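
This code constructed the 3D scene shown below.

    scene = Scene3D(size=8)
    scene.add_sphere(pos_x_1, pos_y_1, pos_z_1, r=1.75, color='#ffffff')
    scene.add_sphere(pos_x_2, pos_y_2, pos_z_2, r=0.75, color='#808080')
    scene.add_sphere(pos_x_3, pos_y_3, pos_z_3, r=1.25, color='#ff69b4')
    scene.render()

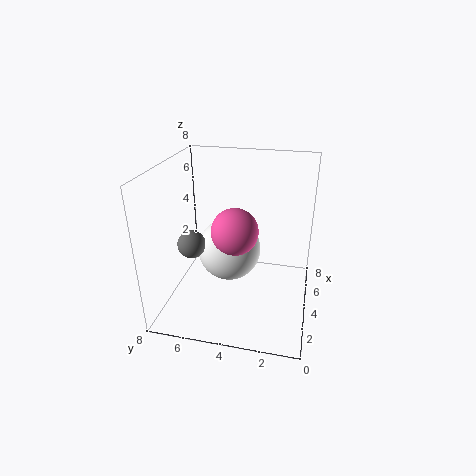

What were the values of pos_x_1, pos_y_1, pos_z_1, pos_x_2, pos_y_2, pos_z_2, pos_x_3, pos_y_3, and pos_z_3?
pos_x_1 = 4
pos_y_1 = 4.5
pos_z_1 = 3.25
pos_x_2 = 2.75
pos_y_2 = 6.25
pos_z_2 = 4
pos_x_3 = 3.25
pos_y_3 = 4
pos_z_3 = 4.75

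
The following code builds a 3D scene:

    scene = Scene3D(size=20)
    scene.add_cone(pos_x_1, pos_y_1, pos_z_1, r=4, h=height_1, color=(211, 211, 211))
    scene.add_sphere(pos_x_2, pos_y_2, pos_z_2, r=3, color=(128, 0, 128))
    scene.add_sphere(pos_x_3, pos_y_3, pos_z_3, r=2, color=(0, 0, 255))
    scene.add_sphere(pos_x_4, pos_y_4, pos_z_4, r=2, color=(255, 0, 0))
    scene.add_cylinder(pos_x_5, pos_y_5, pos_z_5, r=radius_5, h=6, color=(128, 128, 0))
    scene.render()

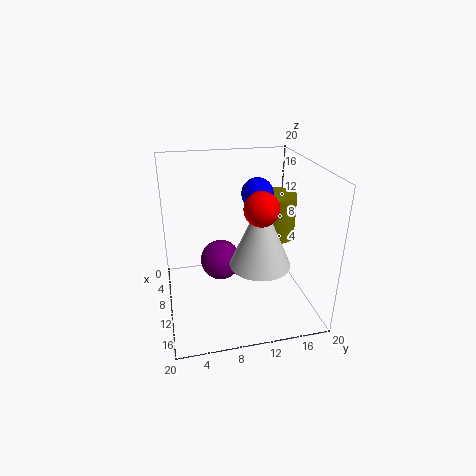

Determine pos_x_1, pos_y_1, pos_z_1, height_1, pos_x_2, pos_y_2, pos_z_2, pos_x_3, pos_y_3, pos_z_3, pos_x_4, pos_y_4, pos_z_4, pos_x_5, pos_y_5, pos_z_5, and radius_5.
pos_x_1 = 14, pos_y_1 = 12, pos_z_1 = 8, height_1 = 9, pos_x_2 = 7, pos_y_2 = 8, pos_z_2 = 5, pos_x_3 = 12, pos_y_3 = 12, pos_z_3 = 17, pos_x_4 = 17, pos_y_4 = 11, pos_z_4 = 17, pos_x_5 = 10, pos_y_5 = 15, pos_z_5 = 10, radius_5 = 3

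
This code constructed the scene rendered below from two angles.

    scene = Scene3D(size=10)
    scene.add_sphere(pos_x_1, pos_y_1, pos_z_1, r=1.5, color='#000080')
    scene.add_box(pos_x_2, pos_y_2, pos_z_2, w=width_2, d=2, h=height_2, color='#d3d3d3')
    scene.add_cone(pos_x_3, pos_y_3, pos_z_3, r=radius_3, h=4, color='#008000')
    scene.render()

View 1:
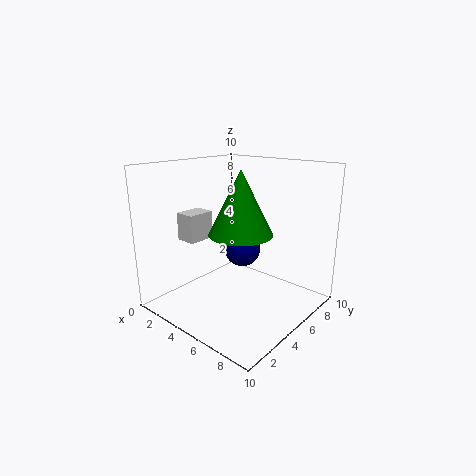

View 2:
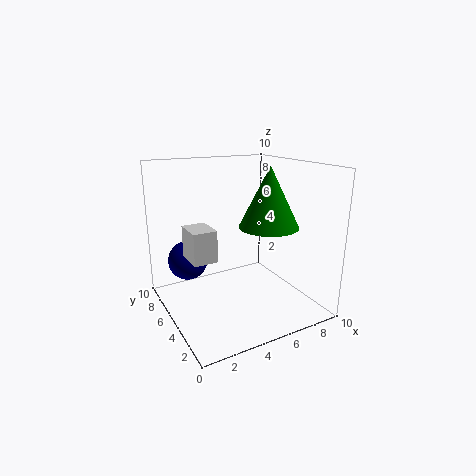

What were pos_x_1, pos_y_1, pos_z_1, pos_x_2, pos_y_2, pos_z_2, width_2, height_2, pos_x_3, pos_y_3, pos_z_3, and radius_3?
pos_x_1 = 2.5; pos_y_1 = 8.5; pos_z_1 = 2.5; pos_x_2 = 1; pos_y_2 = 3; pos_z_2 = 4.5; width_2 = 1.5; height_2 = 2; pos_x_3 = 6.5; pos_y_3 = 3.5; pos_z_3 = 6; radius_3 = 2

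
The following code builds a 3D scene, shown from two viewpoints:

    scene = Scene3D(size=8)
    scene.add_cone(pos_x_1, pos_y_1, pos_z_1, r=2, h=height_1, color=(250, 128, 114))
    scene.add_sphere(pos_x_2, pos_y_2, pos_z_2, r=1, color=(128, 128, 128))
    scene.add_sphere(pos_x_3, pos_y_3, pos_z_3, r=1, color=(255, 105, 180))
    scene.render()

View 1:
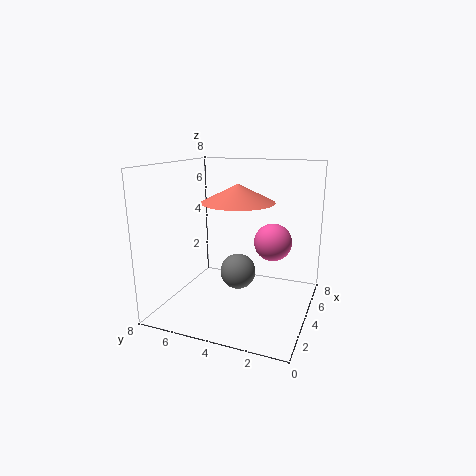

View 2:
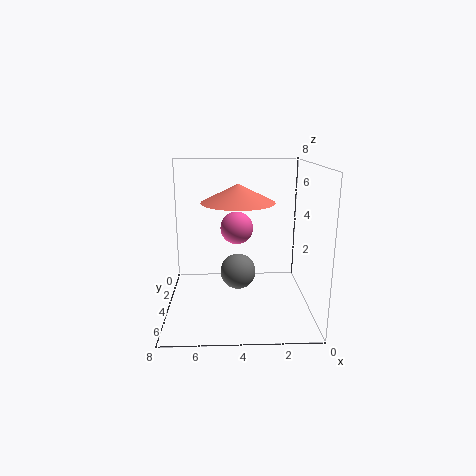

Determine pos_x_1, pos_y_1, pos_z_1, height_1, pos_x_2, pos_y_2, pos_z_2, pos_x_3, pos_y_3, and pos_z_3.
pos_x_1 = 4, pos_y_1 = 4, pos_z_1 = 6, height_1 = 1, pos_x_2 = 4, pos_y_2 = 4, pos_z_2 = 2, pos_x_3 = 4, pos_y_3 = 2, pos_z_3 = 4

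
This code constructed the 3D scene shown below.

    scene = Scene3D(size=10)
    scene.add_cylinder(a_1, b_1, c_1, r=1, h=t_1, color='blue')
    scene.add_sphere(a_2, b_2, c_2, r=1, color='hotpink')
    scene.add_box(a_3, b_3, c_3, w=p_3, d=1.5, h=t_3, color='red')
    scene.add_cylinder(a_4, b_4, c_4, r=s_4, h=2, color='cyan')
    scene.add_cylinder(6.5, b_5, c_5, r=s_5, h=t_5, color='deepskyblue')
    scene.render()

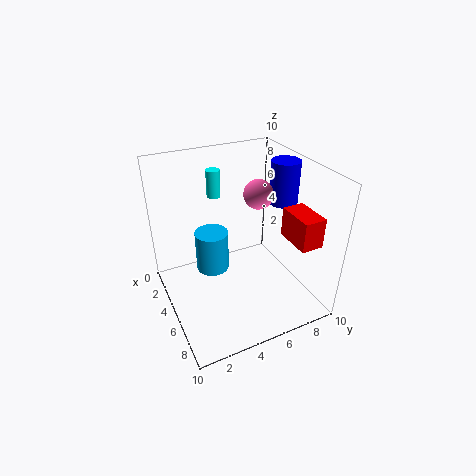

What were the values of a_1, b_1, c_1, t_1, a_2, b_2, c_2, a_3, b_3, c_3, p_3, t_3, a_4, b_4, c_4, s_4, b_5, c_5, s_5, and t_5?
a_1 = 5; b_1 = 8.5; c_1 = 7; t_1 = 3; a_2 = 5; b_2 = 6.5; c_2 = 8; a_3 = 6.5; b_3 = 7.5; c_3 = 5.5; p_3 = 2.5; t_3 = 2; a_4 = 2; b_4 = 4.5; c_4 = 7; s_4 = 0.5; b_5 = 2.5; c_5 = 4.5; s_5 = 1; t_5 = 2.5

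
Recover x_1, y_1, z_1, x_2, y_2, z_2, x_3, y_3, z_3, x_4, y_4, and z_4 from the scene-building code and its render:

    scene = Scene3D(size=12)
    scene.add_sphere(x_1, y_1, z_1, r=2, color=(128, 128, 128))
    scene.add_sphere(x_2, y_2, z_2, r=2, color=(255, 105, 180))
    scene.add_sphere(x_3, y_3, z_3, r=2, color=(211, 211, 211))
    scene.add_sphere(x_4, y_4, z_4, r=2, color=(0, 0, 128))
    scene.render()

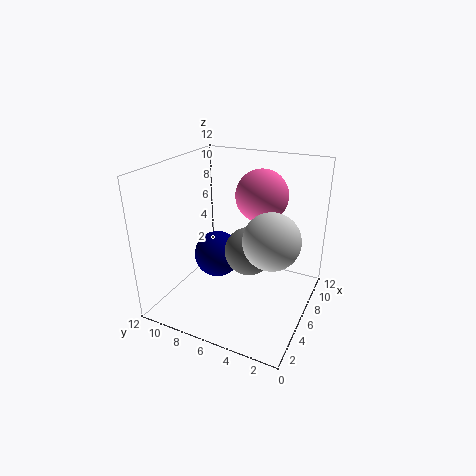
x_1 = 6
y_1 = 5
z_1 = 5
x_2 = 6
y_2 = 4
z_2 = 10
x_3 = 3
y_3 = 2
z_3 = 8
x_4 = 6
y_4 = 8
z_4 = 4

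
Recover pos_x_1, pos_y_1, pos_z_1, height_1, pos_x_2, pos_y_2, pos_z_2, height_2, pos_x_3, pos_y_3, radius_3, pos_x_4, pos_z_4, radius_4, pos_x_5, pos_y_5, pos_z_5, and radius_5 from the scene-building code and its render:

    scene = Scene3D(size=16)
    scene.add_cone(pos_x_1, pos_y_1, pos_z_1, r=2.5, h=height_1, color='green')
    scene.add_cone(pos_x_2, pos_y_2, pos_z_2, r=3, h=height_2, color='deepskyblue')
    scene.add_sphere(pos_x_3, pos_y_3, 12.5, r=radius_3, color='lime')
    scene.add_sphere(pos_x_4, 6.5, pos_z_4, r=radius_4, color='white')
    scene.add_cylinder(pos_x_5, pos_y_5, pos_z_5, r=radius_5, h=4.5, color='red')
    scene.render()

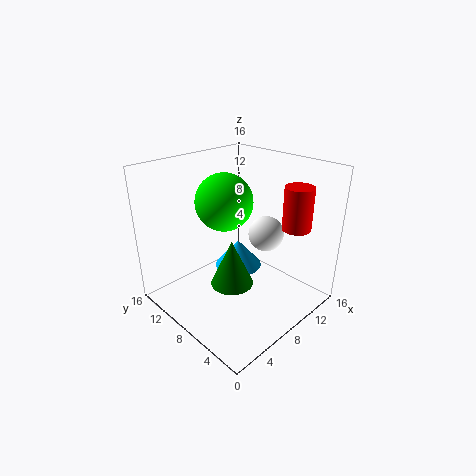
pos_x_1 = 7.5, pos_y_1 = 8.5, pos_z_1 = 2, height_1 = 5.5, pos_x_2 = 11.5, pos_y_2 = 11.5, pos_z_2 = 1.5, height_2 = 3.5, pos_x_3 = 6.5, pos_y_3 = 8.5, radius_3 = 3, pos_x_4 = 11, pos_z_4 = 8, radius_4 = 2, pos_x_5 = 11, pos_y_5 = 2.5, pos_z_5 = 10, radius_5 = 1.5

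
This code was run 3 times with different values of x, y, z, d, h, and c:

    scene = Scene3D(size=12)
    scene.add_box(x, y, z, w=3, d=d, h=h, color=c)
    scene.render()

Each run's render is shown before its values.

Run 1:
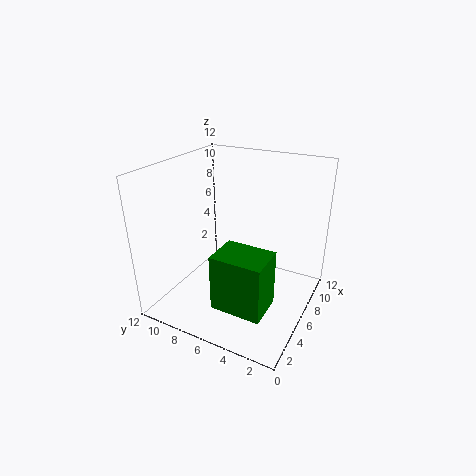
x = 1.5; y = 2; z = 2; d = 4; h = 4.5; c = 'green'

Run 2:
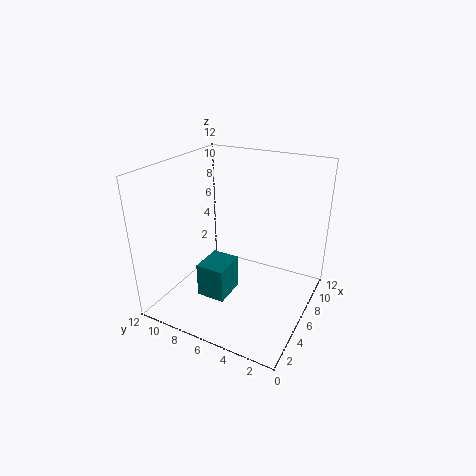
x = 4; y = 6.5; z = 0.5; d = 2.5; h = 3; c = 'teal'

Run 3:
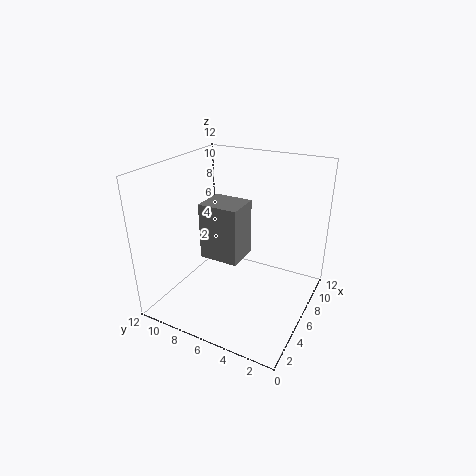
x = 5.5; y = 6; z = 3.5; d = 3.5; h = 5; c = 'gray'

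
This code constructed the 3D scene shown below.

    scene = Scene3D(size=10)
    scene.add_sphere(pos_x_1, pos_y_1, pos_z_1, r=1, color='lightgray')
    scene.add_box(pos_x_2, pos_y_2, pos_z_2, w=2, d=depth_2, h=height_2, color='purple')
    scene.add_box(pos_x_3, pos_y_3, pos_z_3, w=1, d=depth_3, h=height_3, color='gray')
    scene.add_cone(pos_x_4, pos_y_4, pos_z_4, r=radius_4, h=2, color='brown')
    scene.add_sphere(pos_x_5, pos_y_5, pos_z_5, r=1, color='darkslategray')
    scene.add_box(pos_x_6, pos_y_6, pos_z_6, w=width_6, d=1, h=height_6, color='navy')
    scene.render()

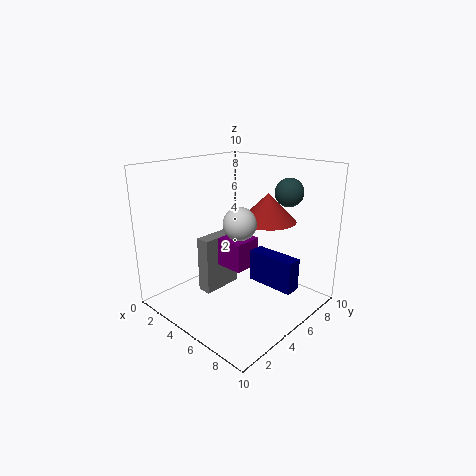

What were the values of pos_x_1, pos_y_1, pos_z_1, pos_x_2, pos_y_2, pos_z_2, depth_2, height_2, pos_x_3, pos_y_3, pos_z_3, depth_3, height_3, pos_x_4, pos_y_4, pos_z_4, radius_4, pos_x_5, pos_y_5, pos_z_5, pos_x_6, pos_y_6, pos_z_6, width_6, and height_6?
pos_x_1 = 7; pos_y_1 = 3; pos_z_1 = 7; pos_x_2 = 4; pos_y_2 = 4; pos_z_2 = 3; depth_2 = 2; height_2 = 2; pos_x_3 = 3; pos_y_3 = 3; pos_z_3 = 1; depth_3 = 3; height_3 = 4; pos_x_4 = 6; pos_y_4 = 7; pos_z_4 = 6; radius_4 = 2; pos_x_5 = 7; pos_y_5 = 8; pos_z_5 = 8; pos_x_6 = 7; pos_y_6 = 4; pos_z_6 = 3; width_6 = 3; height_6 = 2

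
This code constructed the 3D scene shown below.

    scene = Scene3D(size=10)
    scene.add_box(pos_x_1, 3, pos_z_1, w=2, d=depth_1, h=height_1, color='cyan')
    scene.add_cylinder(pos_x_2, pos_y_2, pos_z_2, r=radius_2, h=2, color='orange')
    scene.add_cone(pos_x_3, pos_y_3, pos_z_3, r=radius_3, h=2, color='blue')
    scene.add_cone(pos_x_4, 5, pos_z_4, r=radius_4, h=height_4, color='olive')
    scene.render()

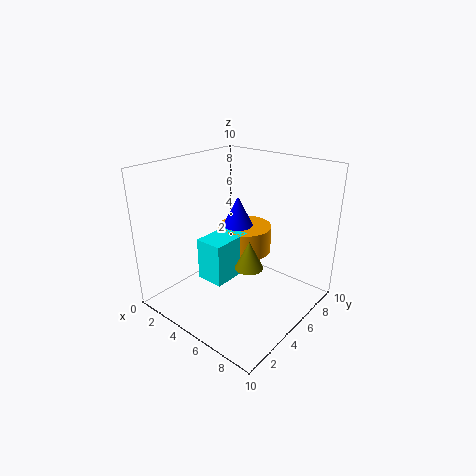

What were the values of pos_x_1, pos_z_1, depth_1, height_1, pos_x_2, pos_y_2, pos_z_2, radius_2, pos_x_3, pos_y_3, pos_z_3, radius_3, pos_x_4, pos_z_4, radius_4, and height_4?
pos_x_1 = 3; pos_z_1 = 2; depth_1 = 3; height_1 = 3; pos_x_2 = 4; pos_y_2 = 7; pos_z_2 = 3; radius_2 = 2; pos_x_3 = 5; pos_y_3 = 5; pos_z_3 = 6; radius_3 = 1; pos_x_4 = 6; pos_z_4 = 3; radius_4 = 1; height_4 = 2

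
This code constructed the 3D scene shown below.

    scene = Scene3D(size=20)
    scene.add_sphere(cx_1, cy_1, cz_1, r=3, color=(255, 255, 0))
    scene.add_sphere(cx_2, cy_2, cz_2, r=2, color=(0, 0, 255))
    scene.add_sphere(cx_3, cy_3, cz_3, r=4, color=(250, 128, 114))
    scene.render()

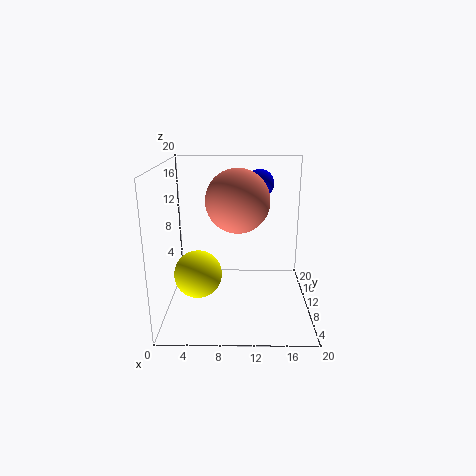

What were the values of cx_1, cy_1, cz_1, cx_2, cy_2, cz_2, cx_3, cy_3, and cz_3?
cx_1 = 5; cy_1 = 5; cz_1 = 7; cx_2 = 13; cy_2 = 13; cz_2 = 17; cx_3 = 10; cy_3 = 7; cz_3 = 16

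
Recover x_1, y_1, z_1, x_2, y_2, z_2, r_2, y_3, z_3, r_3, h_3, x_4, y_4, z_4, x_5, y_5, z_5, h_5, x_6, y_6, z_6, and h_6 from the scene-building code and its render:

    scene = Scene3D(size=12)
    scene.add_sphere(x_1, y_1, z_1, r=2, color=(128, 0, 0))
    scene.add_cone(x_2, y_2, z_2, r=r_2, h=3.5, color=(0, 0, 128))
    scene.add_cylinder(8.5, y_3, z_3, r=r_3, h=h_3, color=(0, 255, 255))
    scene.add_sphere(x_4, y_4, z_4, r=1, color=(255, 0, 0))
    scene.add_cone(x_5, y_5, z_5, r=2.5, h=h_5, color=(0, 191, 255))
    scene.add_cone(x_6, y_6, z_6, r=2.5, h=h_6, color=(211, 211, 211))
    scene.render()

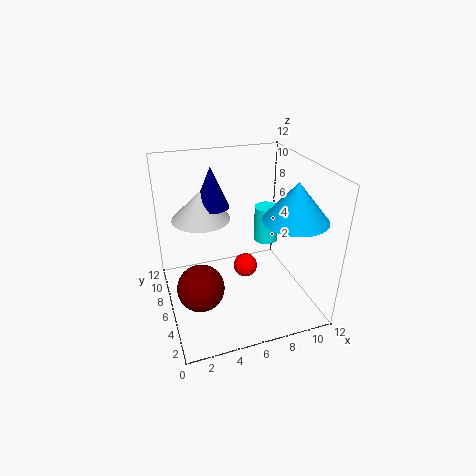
x_1 = 2.5, y_1 = 5.5, z_1 = 2, x_2 = 4.5, y_2 = 8.5, z_2 = 8, r_2 = 1.5, y_3 = 6, z_3 = 5.5, r_3 = 1, h_3 = 3, x_4 = 6.5, y_4 = 5.5, z_4 = 3.5, x_5 = 9.5, y_5 = 3, z_5 = 8.5, h_5 = 3, x_6 = 3.5, y_6 = 8.5, z_6 = 7, h_6 = 2.5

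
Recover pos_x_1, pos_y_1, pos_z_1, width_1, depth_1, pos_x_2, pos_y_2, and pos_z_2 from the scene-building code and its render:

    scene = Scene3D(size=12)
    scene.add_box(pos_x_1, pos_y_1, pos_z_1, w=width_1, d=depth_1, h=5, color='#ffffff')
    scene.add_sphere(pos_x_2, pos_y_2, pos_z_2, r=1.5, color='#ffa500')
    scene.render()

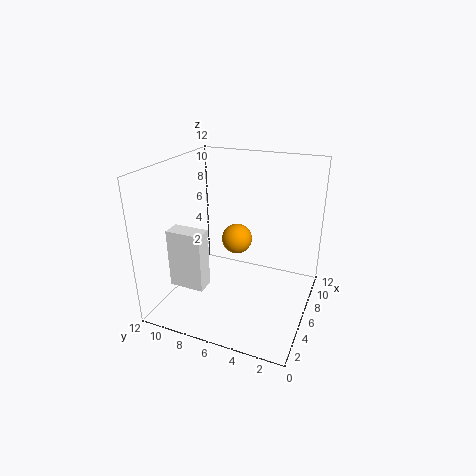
pos_x_1 = 3
pos_y_1 = 8
pos_z_1 = 2
width_1 = 1.5
depth_1 = 3
pos_x_2 = 10.5
pos_y_2 = 8
pos_z_2 = 3.5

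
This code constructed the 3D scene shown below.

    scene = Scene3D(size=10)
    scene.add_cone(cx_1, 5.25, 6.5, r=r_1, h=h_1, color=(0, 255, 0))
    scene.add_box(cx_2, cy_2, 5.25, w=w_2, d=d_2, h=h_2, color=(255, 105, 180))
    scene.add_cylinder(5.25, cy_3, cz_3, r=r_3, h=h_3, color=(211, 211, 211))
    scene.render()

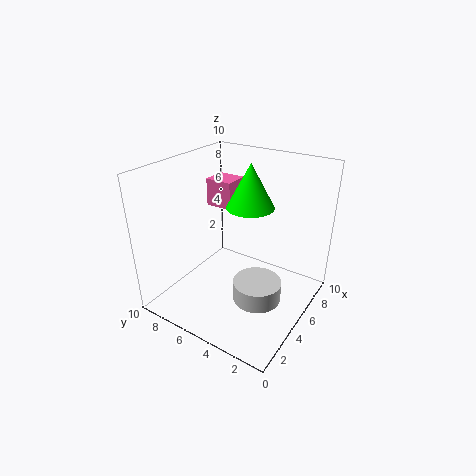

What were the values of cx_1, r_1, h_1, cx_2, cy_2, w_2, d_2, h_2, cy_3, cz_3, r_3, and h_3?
cx_1 = 7, r_1 = 1.75, h_1 = 3.25, cx_2 = 8, cy_2 = 7.75, w_2 = 2, d_2 = 2.25, h_2 = 2.25, cy_3 = 3.5, cz_3 = 0.25, r_3 = 1.75, h_3 = 1.5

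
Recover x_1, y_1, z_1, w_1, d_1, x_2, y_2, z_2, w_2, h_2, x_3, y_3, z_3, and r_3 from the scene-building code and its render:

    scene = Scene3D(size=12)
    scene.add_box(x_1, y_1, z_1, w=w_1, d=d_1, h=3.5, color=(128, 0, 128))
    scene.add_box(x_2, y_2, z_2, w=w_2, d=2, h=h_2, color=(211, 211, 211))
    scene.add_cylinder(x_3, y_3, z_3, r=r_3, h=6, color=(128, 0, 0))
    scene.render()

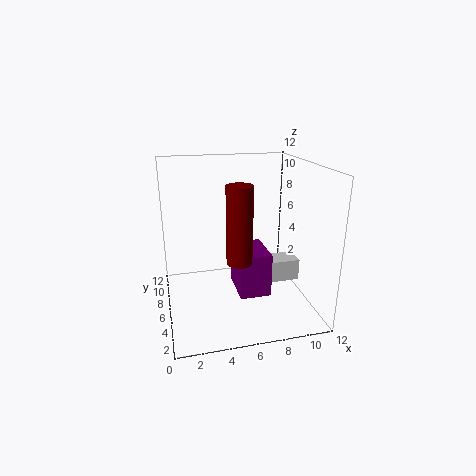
x_1 = 5.5, y_1 = 3, z_1 = 2, w_1 = 2.5, d_1 = 3.5, x_2 = 8, y_2 = 6.5, z_2 = 1, w_2 = 4, h_2 = 2, x_3 = 5.5, y_3 = 3.5, z_3 = 5, r_3 = 1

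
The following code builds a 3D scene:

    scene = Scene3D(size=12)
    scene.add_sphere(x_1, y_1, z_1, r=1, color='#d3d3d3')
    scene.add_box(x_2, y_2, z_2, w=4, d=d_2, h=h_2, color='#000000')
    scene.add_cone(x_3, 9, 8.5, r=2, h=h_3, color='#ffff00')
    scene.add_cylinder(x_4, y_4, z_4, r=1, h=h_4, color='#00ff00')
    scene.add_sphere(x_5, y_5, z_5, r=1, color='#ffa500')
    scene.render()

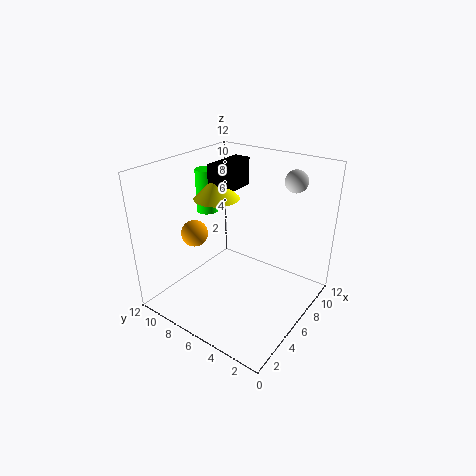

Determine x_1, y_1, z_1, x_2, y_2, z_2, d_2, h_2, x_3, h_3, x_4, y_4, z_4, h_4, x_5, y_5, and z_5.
x_1 = 11
y_1 = 3.5
z_1 = 10
x_2 = 6.5
y_2 = 8
z_2 = 9
d_2 = 1.5
h_2 = 2.5
x_3 = 7
h_3 = 2
x_4 = 8
y_4 = 11
z_4 = 6.5
h_4 = 4
x_5 = 2.5
y_5 = 7.5
z_5 = 7.5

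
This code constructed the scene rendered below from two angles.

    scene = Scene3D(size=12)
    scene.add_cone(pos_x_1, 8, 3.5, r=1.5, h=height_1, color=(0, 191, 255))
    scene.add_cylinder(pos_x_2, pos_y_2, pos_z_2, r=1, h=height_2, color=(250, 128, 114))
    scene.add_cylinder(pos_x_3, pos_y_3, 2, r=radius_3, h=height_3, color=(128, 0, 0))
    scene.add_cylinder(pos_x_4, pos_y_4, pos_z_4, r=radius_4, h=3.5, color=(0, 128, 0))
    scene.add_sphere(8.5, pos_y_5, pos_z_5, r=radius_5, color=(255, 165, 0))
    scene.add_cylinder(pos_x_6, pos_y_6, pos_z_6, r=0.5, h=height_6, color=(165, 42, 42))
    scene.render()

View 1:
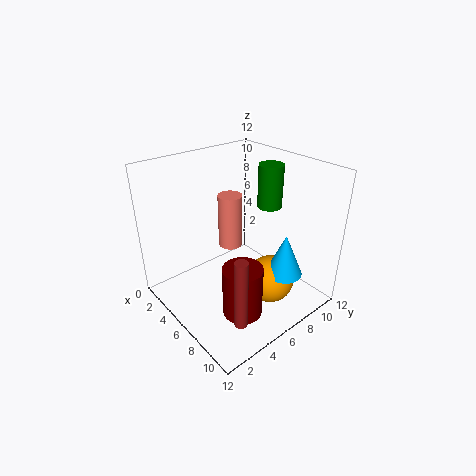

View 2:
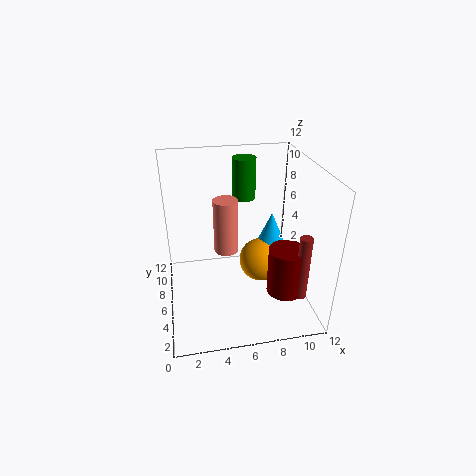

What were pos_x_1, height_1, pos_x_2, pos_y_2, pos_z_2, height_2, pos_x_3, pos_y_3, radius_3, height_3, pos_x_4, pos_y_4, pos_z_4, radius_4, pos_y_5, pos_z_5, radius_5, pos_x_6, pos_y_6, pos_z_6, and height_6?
pos_x_1 = 9.5
height_1 = 3.5
pos_x_2 = 5
pos_y_2 = 6
pos_z_2 = 5
height_2 = 4.5
pos_x_3 = 9.5
pos_y_3 = 3.5
radius_3 = 1.5
height_3 = 4
pos_x_4 = 7
pos_y_4 = 8.5
pos_z_4 = 8.5
radius_4 = 1
pos_y_5 = 7.5
pos_z_5 = 2.5
radius_5 = 2
pos_x_6 = 10.5
pos_y_6 = 2.5
pos_z_6 = 2
height_6 = 5.5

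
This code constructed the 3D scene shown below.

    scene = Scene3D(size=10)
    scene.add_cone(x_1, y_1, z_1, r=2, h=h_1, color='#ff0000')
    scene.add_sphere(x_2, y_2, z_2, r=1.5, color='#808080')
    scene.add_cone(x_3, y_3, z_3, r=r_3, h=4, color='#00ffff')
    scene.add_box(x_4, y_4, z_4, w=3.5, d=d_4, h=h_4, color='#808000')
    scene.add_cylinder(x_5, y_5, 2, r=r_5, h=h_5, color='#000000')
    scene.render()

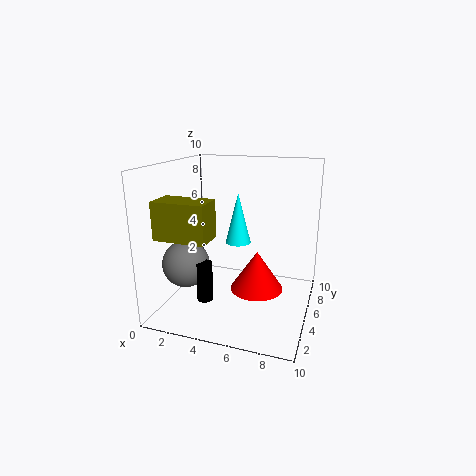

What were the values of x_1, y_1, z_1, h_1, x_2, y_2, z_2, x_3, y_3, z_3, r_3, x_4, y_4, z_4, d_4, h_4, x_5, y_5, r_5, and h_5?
x_1 = 6, y_1 = 6.5, z_1 = 0.5, h_1 = 3, x_2 = 2.5, y_2 = 2, z_2 = 4, x_3 = 4, y_3 = 8, z_3 = 3.5, r_3 = 1, x_4 = 0.5, y_4 = 1.5, z_4 = 5.5, d_4 = 2, h_4 = 2.5, x_5 = 4, y_5 = 1.5, r_5 = 0.5, h_5 = 2.5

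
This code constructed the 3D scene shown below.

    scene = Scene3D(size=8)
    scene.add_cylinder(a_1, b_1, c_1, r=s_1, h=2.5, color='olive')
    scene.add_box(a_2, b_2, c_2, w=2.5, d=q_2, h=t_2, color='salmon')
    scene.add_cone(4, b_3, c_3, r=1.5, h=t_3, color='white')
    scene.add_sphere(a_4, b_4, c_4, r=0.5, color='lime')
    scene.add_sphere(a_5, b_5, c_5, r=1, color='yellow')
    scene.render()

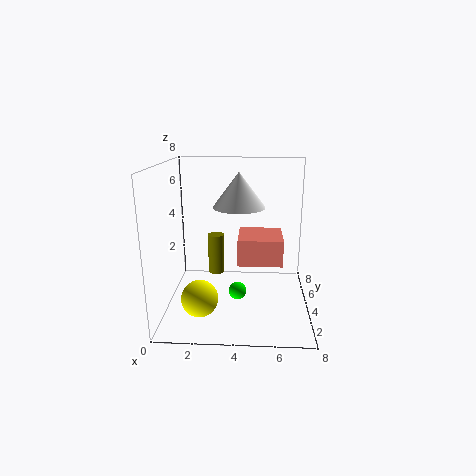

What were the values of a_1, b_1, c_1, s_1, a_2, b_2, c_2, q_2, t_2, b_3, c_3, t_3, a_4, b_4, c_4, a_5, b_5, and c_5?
a_1 = 2.5, b_1 = 6, c_1 = 1, s_1 = 0.5, a_2 = 4, b_2 = 3.5, c_2 = 2.5, q_2 = 2.5, t_2 = 1.5, b_3 = 5, c_3 = 5.5, t_3 = 2, a_4 = 4, b_4 = 3.5, c_4 = 1, a_5 = 2, b_5 = 2.5, c_5 = 1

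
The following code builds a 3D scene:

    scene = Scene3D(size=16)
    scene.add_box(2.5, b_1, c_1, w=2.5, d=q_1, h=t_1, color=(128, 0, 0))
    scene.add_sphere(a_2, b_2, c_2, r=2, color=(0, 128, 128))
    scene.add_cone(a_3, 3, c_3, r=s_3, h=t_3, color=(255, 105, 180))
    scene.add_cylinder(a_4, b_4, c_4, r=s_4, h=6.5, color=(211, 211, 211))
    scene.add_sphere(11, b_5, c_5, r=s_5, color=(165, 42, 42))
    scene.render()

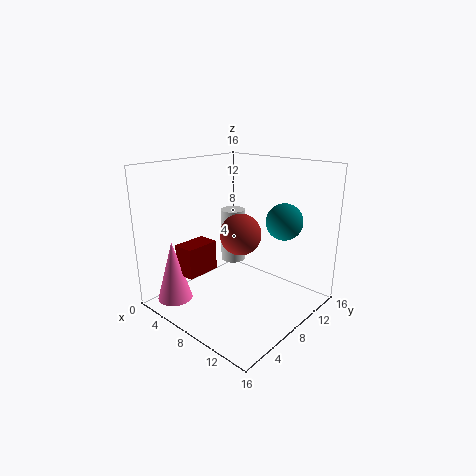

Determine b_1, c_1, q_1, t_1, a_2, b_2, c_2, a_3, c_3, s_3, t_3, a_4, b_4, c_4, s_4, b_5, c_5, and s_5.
b_1 = 3.5, c_1 = 3.5, q_1 = 4, t_1 = 3.5, a_2 = 12, b_2 = 11, c_2 = 10, a_3 = 2.5, c_3 = 0.5, s_3 = 2, t_3 = 7, a_4 = 4.5, b_4 = 11, c_4 = 3.5, s_4 = 1.5, b_5 = 5, c_5 = 10, s_5 = 2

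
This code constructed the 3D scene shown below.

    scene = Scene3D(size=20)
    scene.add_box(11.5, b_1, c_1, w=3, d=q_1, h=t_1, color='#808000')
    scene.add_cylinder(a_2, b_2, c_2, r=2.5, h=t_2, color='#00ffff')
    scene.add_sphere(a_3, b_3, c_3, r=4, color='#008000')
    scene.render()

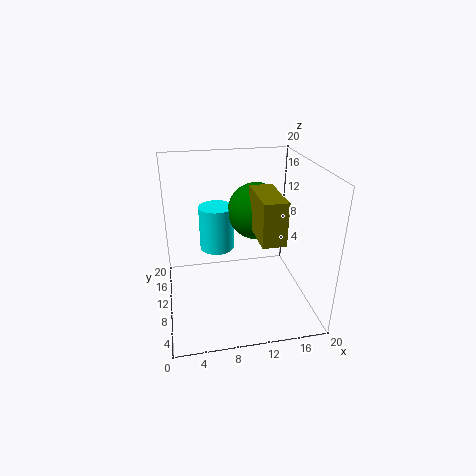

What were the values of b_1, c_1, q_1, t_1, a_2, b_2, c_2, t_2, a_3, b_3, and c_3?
b_1 = 3
c_1 = 12
q_1 = 7
t_1 = 5.5
a_2 = 7.5
b_2 = 13.5
c_2 = 7
t_2 = 6.5
a_3 = 13
b_3 = 12
c_3 = 13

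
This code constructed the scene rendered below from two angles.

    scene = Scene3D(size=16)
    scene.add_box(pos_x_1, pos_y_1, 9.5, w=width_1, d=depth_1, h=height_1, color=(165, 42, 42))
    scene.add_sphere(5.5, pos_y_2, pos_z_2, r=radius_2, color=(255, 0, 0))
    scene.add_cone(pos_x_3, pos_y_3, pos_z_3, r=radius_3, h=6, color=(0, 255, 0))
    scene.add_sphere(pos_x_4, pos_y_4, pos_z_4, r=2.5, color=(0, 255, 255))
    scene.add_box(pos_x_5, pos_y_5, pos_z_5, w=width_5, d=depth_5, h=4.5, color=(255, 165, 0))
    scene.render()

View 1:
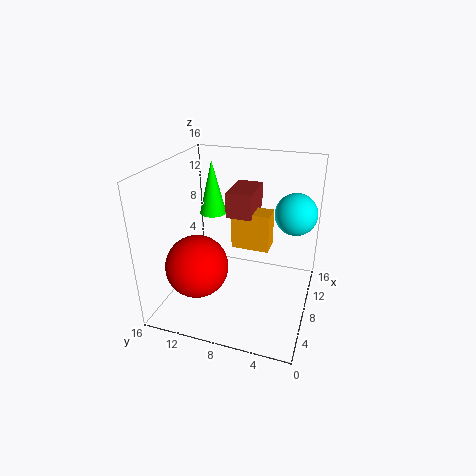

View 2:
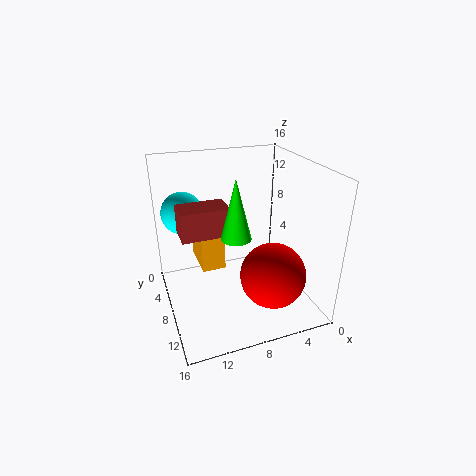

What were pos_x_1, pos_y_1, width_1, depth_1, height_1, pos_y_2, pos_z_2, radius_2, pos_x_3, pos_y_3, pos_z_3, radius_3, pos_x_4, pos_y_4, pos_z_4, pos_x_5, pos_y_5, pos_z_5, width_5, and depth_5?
pos_x_1 = 9.5
pos_y_1 = 7
width_1 = 5
depth_1 = 3
height_1 = 3
pos_y_2 = 12
pos_z_2 = 5
radius_2 = 3.5
pos_x_3 = 9.5
pos_y_3 = 11.5
pos_z_3 = 10
radius_3 = 1.5
pos_x_4 = 13
pos_y_4 = 2.5
pos_z_4 = 9.5
pos_x_5 = 10
pos_y_5 = 5
pos_z_5 = 5.5
width_5 = 2.5
depth_5 = 4.5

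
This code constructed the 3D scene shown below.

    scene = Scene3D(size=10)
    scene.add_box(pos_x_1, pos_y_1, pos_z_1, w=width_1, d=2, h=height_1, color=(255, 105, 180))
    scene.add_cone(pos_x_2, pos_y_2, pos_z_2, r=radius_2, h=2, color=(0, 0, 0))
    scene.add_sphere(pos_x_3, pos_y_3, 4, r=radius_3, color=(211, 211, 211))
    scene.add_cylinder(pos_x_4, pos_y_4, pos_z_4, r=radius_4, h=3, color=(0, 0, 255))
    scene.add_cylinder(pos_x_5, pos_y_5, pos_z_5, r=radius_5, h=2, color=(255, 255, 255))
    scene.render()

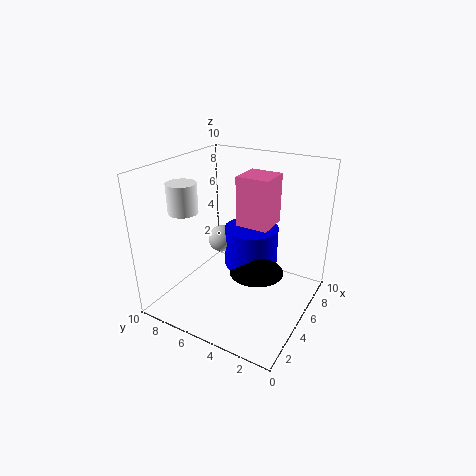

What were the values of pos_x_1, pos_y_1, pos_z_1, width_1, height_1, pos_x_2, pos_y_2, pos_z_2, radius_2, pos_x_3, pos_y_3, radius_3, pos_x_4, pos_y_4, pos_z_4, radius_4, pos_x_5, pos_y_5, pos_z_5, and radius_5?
pos_x_1 = 3
pos_y_1 = 2
pos_z_1 = 7
width_1 = 2
height_1 = 3
pos_x_2 = 6
pos_y_2 = 4
pos_z_2 = 2
radius_2 = 2
pos_x_3 = 6
pos_y_3 = 7
radius_3 = 1
pos_x_4 = 7
pos_y_4 = 5
pos_z_4 = 2
radius_4 = 2
pos_x_5 = 3
pos_y_5 = 8
pos_z_5 = 7
radius_5 = 1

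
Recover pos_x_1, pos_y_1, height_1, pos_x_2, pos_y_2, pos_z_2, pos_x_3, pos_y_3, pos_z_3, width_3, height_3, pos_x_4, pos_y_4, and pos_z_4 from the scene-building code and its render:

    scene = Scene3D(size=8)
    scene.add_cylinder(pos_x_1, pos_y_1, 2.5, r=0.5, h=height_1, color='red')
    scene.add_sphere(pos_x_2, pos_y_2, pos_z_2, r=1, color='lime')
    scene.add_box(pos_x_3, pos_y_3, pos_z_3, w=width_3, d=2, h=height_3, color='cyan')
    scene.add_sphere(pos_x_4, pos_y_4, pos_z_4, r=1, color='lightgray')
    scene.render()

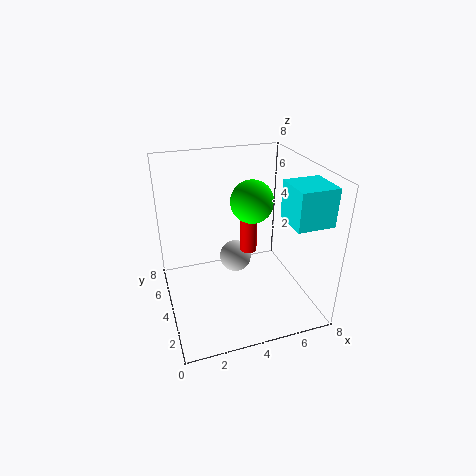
pos_x_1 = 5; pos_y_1 = 5; height_1 = 3; pos_x_2 = 4; pos_y_2 = 2; pos_z_2 = 7; pos_x_3 = 6; pos_y_3 = 1; pos_z_3 = 5.5; width_3 = 2; height_3 = 2; pos_x_4 = 4.5; pos_y_4 = 6; pos_z_4 = 1.5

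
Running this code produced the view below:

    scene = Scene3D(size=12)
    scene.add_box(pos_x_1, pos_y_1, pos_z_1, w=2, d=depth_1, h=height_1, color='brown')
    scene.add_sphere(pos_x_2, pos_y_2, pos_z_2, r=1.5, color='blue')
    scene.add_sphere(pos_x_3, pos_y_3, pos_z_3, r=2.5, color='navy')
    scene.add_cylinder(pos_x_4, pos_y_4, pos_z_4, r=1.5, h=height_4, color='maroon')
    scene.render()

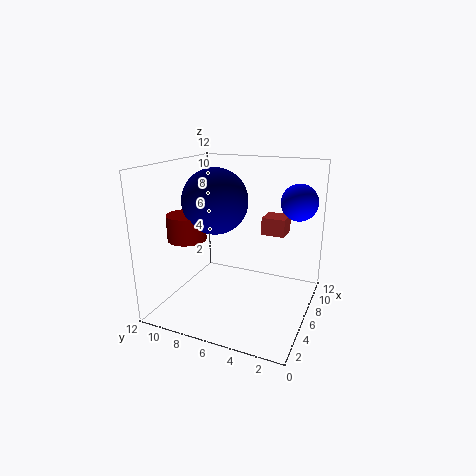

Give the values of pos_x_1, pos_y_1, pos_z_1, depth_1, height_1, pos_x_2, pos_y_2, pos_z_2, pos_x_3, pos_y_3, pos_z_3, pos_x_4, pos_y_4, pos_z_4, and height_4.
pos_x_1 = 7.5
pos_y_1 = 2.5
pos_z_1 = 6
depth_1 = 2
height_1 = 1.5
pos_x_2 = 8
pos_y_2 = 1.5
pos_z_2 = 9
pos_x_3 = 4
pos_y_3 = 7
pos_z_3 = 9.5
pos_x_4 = 3
pos_y_4 = 9
pos_z_4 = 6.5
height_4 = 2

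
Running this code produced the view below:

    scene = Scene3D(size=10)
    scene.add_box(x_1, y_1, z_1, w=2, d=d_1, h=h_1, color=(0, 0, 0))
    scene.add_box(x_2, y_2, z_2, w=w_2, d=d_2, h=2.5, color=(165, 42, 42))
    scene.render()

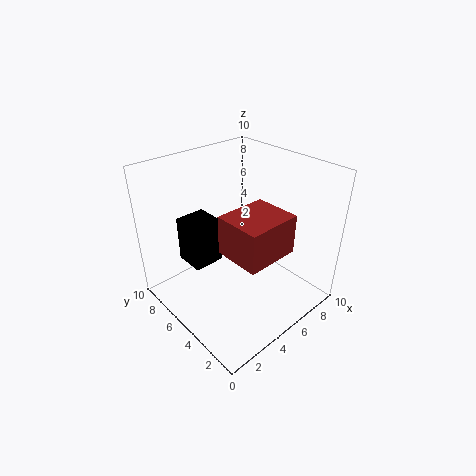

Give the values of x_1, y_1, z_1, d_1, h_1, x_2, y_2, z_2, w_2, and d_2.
x_1 = 1.5, y_1 = 5, z_1 = 4, d_1 = 2, h_1 = 3, x_2 = 2.5, y_2 = 1, z_2 = 5.5, w_2 = 3.5, d_2 = 3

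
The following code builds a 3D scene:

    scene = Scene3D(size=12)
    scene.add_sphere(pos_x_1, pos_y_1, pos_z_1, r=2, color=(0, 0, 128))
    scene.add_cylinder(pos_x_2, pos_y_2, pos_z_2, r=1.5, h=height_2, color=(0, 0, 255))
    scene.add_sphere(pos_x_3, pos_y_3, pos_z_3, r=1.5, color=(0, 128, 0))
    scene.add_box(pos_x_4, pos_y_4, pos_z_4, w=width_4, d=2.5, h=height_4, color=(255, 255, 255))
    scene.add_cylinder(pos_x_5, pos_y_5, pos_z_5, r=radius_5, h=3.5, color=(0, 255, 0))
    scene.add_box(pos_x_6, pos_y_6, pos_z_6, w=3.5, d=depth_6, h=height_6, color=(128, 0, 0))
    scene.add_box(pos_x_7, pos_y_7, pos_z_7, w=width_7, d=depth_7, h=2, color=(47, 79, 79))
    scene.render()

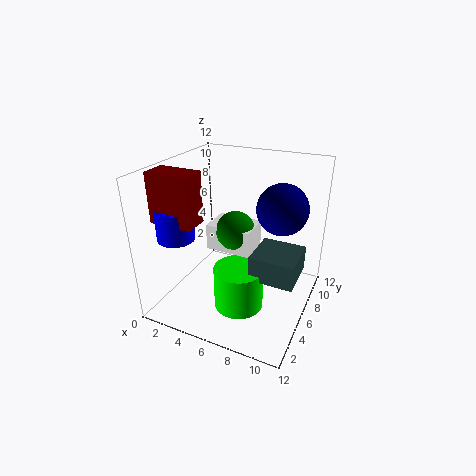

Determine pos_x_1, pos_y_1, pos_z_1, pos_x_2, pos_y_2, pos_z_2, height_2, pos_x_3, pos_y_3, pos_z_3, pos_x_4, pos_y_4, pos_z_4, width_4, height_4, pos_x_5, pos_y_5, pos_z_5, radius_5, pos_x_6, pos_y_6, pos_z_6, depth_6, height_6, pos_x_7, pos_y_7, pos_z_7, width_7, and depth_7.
pos_x_1 = 9.5, pos_y_1 = 6.5, pos_z_1 = 9, pos_x_2 = 2, pos_y_2 = 3, pos_z_2 = 6.5, height_2 = 2.5, pos_x_3 = 6.5, pos_y_3 = 4.5, pos_z_3 = 7.5, pos_x_4 = 4.5, pos_y_4 = 3.5, pos_z_4 = 6, width_4 = 3.5, height_4 = 2, pos_x_5 = 7, pos_y_5 = 4, pos_z_5 = 1, radius_5 = 2, pos_x_6 = 0.5, pos_y_6 = 2, pos_z_6 = 8, depth_6 = 2, height_6 = 4, pos_x_7 = 8, pos_y_7 = 3.5, pos_z_7 = 4, width_7 = 3.5, depth_7 = 3.5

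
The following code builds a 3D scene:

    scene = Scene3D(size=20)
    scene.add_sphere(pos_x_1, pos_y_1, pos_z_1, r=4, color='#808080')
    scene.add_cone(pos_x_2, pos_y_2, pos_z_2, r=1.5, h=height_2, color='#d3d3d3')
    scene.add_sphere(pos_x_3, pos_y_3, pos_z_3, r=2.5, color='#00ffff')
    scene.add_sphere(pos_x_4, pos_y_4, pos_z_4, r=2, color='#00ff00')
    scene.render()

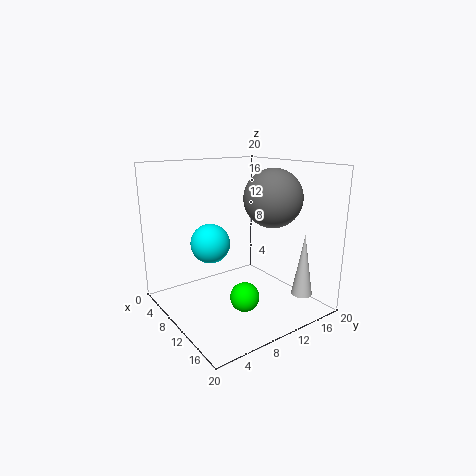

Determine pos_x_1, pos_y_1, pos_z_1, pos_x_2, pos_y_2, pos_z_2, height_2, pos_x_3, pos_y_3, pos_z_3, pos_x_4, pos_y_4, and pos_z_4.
pos_x_1 = 12.5
pos_y_1 = 14
pos_z_1 = 15.5
pos_x_2 = 15.5
pos_y_2 = 17.5
pos_z_2 = 1.5
height_2 = 9
pos_x_3 = 11
pos_y_3 = 5
pos_z_3 = 10.5
pos_x_4 = 13
pos_y_4 = 9
pos_z_4 = 2.5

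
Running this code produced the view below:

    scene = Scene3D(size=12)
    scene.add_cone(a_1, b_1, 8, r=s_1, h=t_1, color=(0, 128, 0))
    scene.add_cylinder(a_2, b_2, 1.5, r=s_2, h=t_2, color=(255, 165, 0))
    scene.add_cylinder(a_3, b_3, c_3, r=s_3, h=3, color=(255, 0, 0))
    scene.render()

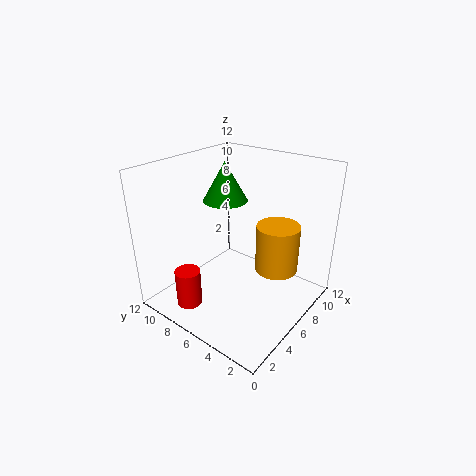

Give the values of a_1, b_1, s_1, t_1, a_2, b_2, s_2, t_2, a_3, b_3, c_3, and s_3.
a_1 = 8; b_1 = 9; s_1 = 2; t_1 = 3.5; a_2 = 10; b_2 = 4.5; s_2 = 2; t_2 = 4.5; a_3 = 1.5; b_3 = 7.5; c_3 = 1.5; s_3 = 1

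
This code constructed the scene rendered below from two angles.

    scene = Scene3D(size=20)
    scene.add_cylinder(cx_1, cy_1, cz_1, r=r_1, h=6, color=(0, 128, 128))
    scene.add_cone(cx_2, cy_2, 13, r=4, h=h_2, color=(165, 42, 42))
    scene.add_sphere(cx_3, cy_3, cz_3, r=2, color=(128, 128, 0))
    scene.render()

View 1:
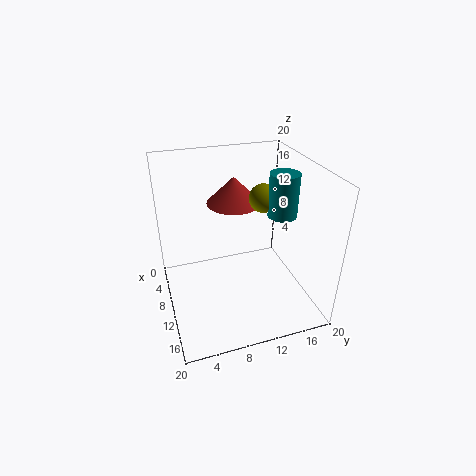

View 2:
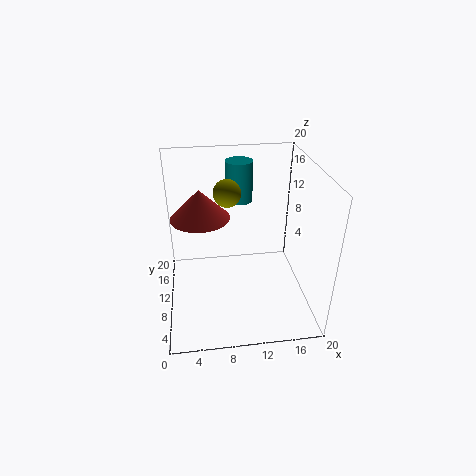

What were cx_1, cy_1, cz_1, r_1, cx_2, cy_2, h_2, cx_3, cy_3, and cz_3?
cx_1 = 11, cy_1 = 16, cz_1 = 13, r_1 = 2, cx_2 = 5, cy_2 = 11, h_2 = 4, cx_3 = 9, cy_3 = 14, cz_3 = 15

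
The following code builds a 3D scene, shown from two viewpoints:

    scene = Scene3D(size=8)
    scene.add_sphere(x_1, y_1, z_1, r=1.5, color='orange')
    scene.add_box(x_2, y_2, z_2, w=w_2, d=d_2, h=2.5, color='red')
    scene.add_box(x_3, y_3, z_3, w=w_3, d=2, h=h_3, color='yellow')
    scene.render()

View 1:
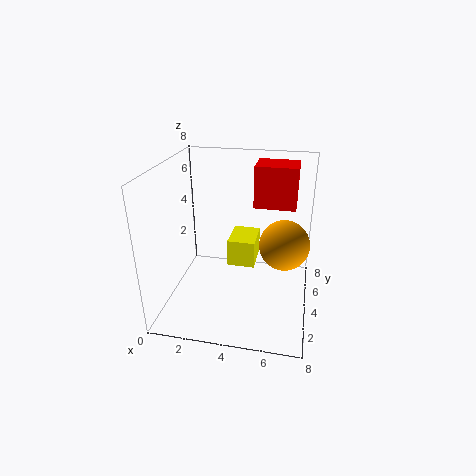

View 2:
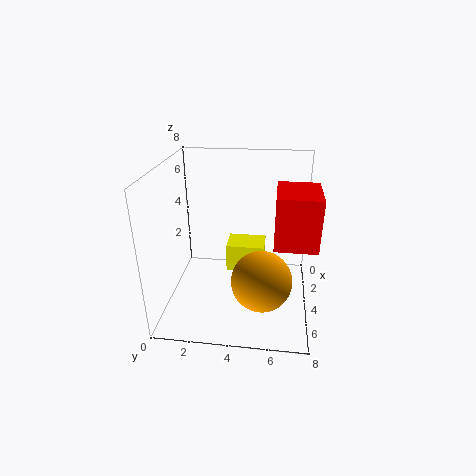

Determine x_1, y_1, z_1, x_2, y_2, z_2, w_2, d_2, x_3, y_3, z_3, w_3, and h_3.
x_1 = 6.5, y_1 = 5.5, z_1 = 3, x_2 = 4.5, y_2 = 6, z_2 = 5, w_2 = 2.5, d_2 = 2, x_3 = 3.5, y_3 = 3.5, z_3 = 2.5, w_3 = 1.5, h_3 = 1.5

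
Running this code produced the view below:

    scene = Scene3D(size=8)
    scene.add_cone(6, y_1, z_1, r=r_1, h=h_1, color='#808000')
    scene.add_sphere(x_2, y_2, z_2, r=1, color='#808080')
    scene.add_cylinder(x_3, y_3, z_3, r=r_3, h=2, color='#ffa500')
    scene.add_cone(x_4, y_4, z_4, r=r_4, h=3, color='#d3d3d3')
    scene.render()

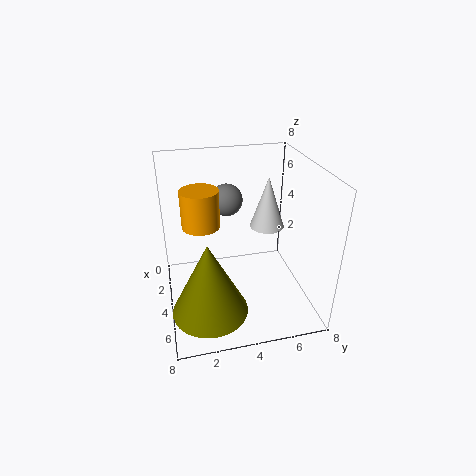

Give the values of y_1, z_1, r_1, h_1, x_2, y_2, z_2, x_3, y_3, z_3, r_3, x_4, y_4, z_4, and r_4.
y_1 = 2
z_1 = 1
r_1 = 2
h_1 = 4
x_2 = 1
y_2 = 4
z_2 = 5
x_3 = 4
y_3 = 2
z_3 = 5
r_3 = 1
x_4 = 3
y_4 = 6
z_4 = 4
r_4 = 1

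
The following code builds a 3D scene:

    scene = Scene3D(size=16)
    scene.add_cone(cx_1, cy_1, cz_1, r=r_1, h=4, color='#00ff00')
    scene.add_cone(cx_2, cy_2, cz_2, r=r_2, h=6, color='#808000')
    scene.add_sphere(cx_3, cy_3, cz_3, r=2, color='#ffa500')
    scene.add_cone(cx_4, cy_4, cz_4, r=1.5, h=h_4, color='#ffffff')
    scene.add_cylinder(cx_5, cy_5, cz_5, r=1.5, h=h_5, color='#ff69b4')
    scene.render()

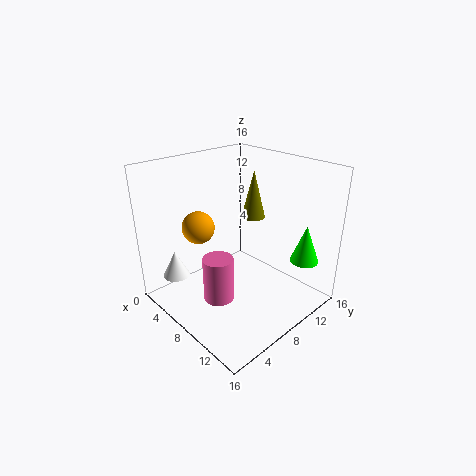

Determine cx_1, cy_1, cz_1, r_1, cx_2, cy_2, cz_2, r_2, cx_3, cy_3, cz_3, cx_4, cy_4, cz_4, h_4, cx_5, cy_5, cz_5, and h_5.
cx_1 = 14.5, cy_1 = 11.5, cz_1 = 6.5, r_1 = 1.5, cx_2 = 5, cy_2 = 13.5, cz_2 = 8, r_2 = 1.5, cx_3 = 2, cy_3 = 7, cz_3 = 7.5, cx_4 = 3.5, cy_4 = 2.5, cz_4 = 3.5, h_4 = 3, cx_5 = 10.5, cy_5 = 3, cz_5 = 4, h_5 = 4.5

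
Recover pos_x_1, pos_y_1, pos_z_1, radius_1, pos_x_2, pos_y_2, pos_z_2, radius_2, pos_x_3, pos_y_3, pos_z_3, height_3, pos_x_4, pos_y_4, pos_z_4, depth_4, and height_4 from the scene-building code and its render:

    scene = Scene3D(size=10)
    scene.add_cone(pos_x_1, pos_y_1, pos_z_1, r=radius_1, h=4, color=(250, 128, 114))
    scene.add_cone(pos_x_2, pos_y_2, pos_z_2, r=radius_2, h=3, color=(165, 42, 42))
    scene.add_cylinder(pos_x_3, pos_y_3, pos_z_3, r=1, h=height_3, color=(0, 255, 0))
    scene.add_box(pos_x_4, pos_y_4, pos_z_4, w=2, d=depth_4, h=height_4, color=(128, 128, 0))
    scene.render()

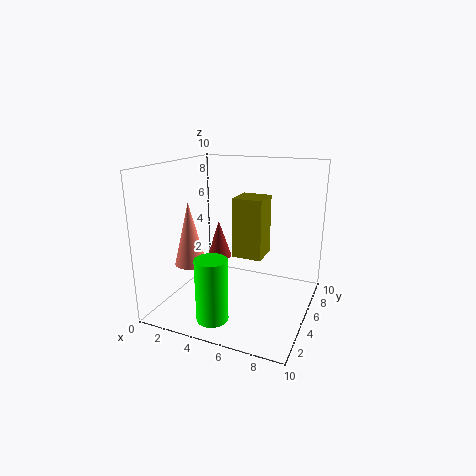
pos_x_1 = 3, pos_y_1 = 2, pos_z_1 = 4, radius_1 = 1, pos_x_2 = 2, pos_y_2 = 8, pos_z_2 = 2, radius_2 = 1, pos_x_3 = 5, pos_y_3 = 1, pos_z_3 = 1, height_3 = 4, pos_x_4 = 5, pos_y_4 = 4, pos_z_4 = 4, depth_4 = 2, height_4 = 4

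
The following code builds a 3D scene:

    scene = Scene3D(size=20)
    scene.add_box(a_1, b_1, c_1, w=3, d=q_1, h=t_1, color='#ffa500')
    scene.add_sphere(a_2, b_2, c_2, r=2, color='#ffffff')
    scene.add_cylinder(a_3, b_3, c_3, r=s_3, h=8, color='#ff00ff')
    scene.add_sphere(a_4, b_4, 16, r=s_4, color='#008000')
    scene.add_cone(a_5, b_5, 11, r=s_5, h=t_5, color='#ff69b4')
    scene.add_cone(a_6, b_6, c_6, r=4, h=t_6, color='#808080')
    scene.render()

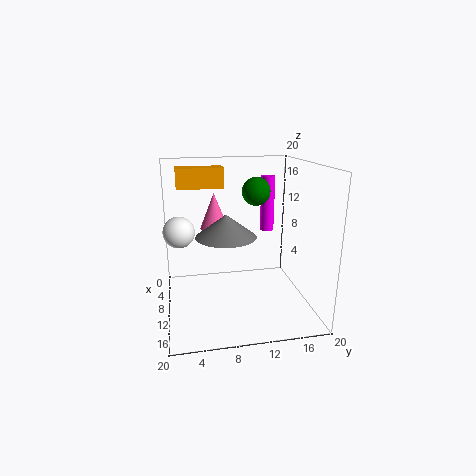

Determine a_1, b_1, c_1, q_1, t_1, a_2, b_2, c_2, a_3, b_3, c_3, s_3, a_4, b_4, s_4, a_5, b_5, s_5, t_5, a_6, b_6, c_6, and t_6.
a_1 = 2, b_1 = 2, c_1 = 16, q_1 = 7, t_1 = 3, a_2 = 12, b_2 = 2, c_2 = 12, a_3 = 7, b_3 = 15, c_3 = 10, s_3 = 1, a_4 = 8, b_4 = 13, s_4 = 2, a_5 = 8, b_5 = 7, s_5 = 2, t_5 = 5, a_6 = 12, b_6 = 8, c_6 = 11, t_6 = 3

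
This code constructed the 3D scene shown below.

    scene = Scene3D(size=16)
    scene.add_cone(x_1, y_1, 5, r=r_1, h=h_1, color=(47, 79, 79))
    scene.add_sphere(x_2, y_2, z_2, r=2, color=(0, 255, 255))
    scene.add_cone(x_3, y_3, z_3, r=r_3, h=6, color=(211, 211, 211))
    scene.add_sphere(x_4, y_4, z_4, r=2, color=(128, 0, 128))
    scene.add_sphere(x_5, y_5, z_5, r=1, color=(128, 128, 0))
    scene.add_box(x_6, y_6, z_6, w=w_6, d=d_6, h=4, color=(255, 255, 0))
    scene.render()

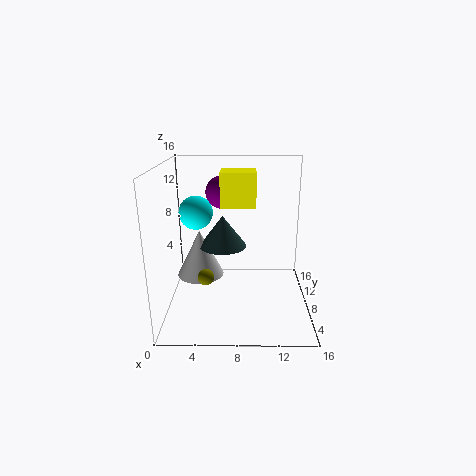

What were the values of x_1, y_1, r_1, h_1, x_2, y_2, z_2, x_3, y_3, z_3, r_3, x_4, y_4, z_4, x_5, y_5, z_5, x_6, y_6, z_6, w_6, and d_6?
x_1 = 6
y_1 = 13
r_1 = 3
h_1 = 4
x_2 = 3
y_2 = 11
z_2 = 10
x_3 = 3
y_3 = 13
z_3 = 1
r_3 = 3
x_4 = 6
y_4 = 13
z_4 = 12
x_5 = 4
y_5 = 10
z_5 = 2
x_6 = 6
y_6 = 9
z_6 = 11
w_6 = 4
d_6 = 3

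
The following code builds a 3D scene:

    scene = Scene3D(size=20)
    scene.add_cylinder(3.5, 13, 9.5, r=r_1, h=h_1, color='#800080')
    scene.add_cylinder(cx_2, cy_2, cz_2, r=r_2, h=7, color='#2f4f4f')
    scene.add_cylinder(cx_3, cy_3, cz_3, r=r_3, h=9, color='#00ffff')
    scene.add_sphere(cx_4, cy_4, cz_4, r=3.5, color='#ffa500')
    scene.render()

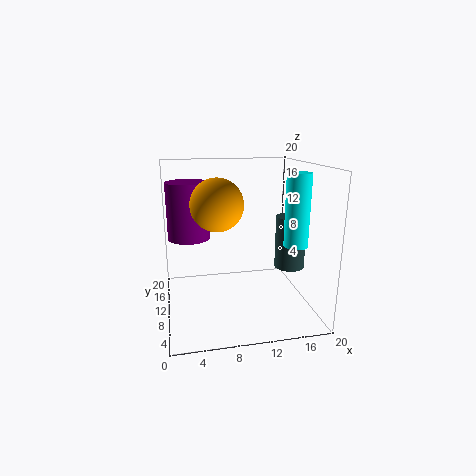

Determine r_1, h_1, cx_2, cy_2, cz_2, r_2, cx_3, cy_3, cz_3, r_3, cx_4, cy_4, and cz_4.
r_1 = 3; h_1 = 8; cx_2 = 16.5; cy_2 = 7; cz_2 = 6.5; r_2 = 2; cx_3 = 16; cy_3 = 4; cz_3 = 10.5; r_3 = 1.5; cx_4 = 7; cy_4 = 9; cz_4 = 15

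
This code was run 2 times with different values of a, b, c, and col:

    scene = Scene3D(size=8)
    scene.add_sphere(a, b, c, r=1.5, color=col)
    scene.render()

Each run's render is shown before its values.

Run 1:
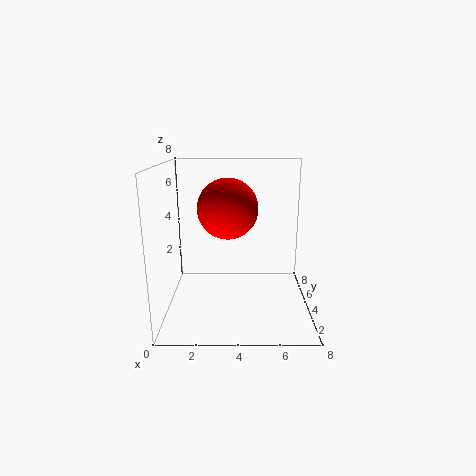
a = 3.5
b = 2.5
c = 6
col = 'red'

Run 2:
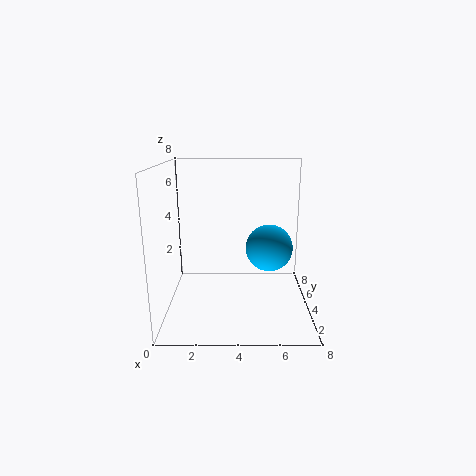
a = 6
b = 6.5
c = 2.5
col = 'deepskyblue'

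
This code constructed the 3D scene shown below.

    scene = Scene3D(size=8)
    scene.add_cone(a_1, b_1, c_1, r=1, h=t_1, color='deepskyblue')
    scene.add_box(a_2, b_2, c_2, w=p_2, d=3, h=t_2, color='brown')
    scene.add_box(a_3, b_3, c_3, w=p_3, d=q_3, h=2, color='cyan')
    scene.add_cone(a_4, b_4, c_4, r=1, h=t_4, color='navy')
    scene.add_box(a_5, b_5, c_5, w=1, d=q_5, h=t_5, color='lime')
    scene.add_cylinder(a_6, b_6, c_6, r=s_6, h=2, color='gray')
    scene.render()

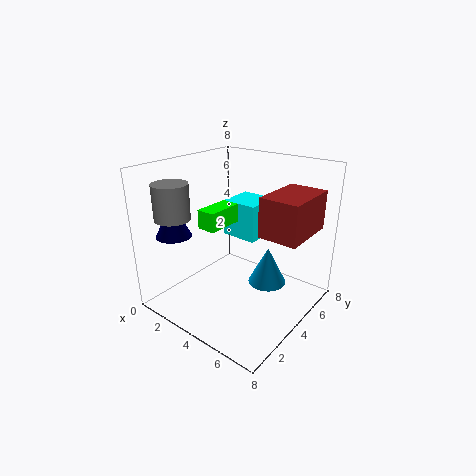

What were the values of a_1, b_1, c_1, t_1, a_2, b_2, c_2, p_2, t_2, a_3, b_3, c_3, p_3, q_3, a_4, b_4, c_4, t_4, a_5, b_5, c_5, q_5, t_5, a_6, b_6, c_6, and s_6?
a_1 = 6
b_1 = 4
c_1 = 2
t_1 = 2
a_2 = 6
b_2 = 3
c_2 = 5
p_2 = 2
t_2 = 2
a_3 = 3
b_3 = 4
c_3 = 4
p_3 = 2
q_3 = 2
a_4 = 1
b_4 = 2
c_4 = 4
t_4 = 2
a_5 = 3
b_5 = 2
c_5 = 5
q_5 = 2
t_5 = 1
a_6 = 1
b_6 = 2
c_6 = 5
s_6 = 1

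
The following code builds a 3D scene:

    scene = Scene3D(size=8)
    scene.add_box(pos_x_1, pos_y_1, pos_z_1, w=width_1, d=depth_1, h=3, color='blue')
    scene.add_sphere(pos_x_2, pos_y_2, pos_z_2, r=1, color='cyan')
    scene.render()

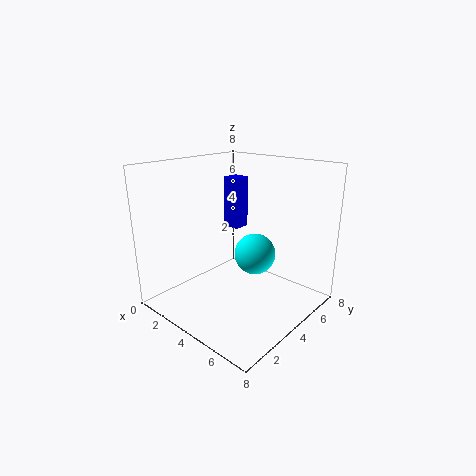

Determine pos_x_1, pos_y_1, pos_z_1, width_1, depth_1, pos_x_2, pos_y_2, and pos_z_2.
pos_x_1 = 2; pos_y_1 = 5; pos_z_1 = 4; width_1 = 1; depth_1 = 1; pos_x_2 = 6; pos_y_2 = 3; pos_z_2 = 4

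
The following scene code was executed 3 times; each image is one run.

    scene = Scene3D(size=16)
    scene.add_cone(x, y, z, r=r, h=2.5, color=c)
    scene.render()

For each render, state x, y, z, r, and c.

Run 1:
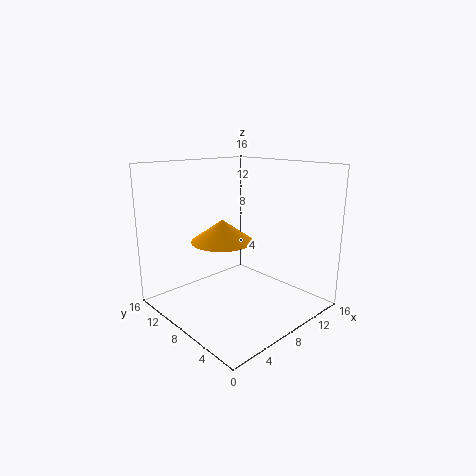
x = 7; y = 9.5; z = 7.5; r = 3.5; c = 'orange'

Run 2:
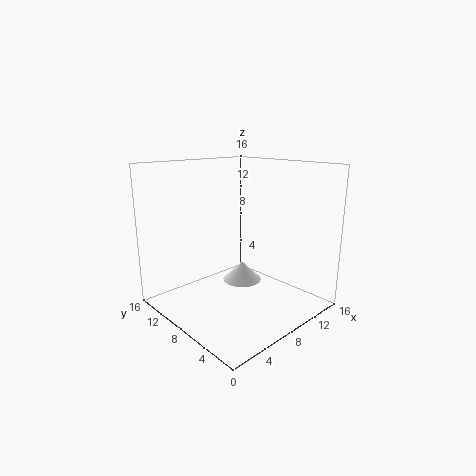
x = 12; y = 11.5; z = 0.5; r = 2.5; c = 'white'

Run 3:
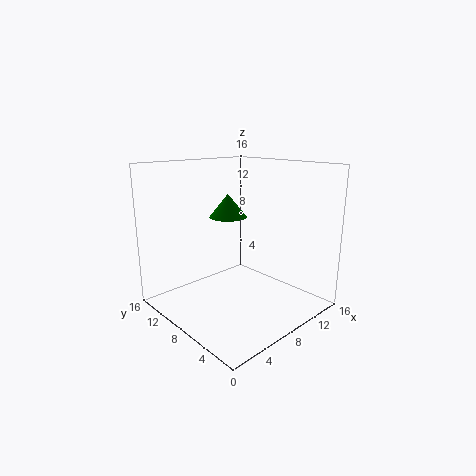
x = 7; y = 8.5; z = 10.5; r = 2; c = 'green'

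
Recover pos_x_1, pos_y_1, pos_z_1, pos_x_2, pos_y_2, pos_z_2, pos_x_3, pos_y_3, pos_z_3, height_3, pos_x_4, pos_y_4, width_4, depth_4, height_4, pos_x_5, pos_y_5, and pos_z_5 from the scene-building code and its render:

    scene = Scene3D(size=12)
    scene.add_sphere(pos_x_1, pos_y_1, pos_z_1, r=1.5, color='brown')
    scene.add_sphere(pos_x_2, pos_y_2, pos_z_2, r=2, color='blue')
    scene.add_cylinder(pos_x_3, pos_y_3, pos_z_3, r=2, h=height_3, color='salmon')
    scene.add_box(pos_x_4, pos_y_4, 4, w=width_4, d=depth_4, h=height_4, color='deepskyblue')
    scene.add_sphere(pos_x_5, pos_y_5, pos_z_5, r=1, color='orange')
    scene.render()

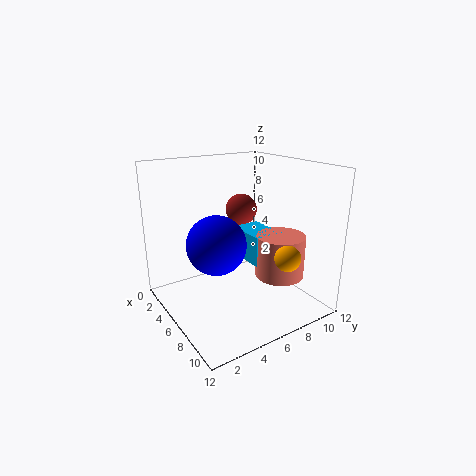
pos_x_1 = 2
pos_y_1 = 9
pos_z_1 = 7
pos_x_2 = 9.5
pos_y_2 = 2
pos_z_2 = 7.5
pos_x_3 = 8.5
pos_y_3 = 8.5
pos_z_3 = 3
height_3 = 3.5
pos_x_4 = 4.5
pos_y_4 = 6.5
width_4 = 3.5
depth_4 = 2.5
height_4 = 2.5
pos_x_5 = 10.5
pos_y_5 = 7.5
pos_z_5 = 5.5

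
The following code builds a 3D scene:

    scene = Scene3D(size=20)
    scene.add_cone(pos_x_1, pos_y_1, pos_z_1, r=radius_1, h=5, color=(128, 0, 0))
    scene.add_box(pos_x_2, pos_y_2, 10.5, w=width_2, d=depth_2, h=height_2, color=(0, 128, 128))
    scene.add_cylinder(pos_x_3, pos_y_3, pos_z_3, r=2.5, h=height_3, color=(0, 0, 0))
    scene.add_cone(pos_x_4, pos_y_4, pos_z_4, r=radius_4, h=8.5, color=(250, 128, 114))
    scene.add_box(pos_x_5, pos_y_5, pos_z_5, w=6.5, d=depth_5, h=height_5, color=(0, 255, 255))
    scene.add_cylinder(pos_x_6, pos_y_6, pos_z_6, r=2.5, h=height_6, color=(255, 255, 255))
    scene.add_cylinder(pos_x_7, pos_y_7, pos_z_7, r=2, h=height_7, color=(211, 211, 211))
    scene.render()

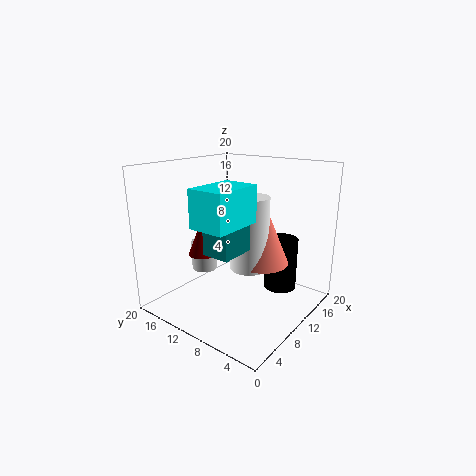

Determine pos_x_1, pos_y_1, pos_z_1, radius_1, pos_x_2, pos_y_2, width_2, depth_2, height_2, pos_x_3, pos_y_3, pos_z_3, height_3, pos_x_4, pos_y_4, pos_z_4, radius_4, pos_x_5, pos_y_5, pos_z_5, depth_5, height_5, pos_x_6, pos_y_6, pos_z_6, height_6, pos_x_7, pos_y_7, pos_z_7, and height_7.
pos_x_1 = 8
pos_y_1 = 15
pos_z_1 = 7
radius_1 = 2
pos_x_2 = 2
pos_y_2 = 5.5
width_2 = 5
depth_2 = 3.5
height_2 = 3.5
pos_x_3 = 17
pos_y_3 = 7
pos_z_3 = 0.5
height_3 = 8
pos_x_4 = 10
pos_y_4 = 6
pos_z_4 = 7.5
radius_4 = 3.5
pos_x_5 = 0.5
pos_y_5 = 5
pos_z_5 = 14
depth_5 = 4.5
height_5 = 4.5
pos_x_6 = 8.5
pos_y_6 = 7
pos_z_6 = 7
height_6 = 9.5
pos_x_7 = 11
pos_y_7 = 17.5
pos_z_7 = 3
height_7 = 4.5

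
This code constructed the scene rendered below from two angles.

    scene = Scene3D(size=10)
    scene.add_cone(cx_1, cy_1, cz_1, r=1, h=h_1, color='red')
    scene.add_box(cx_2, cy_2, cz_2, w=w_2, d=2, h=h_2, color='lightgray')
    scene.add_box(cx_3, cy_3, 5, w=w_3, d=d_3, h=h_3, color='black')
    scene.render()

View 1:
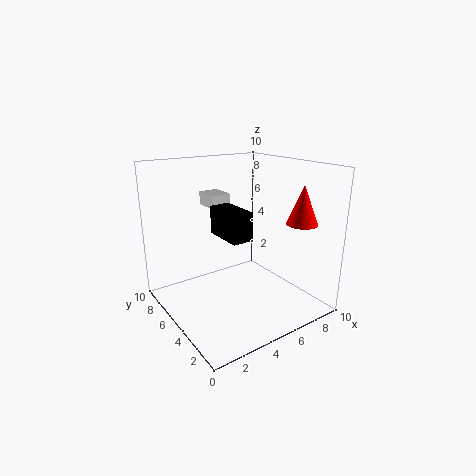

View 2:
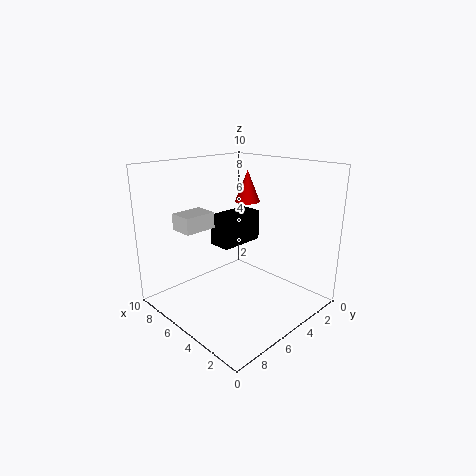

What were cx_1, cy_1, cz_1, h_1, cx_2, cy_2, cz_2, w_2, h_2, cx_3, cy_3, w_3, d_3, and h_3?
cx_1 = 7.5
cy_1 = 1.5
cz_1 = 6.5
h_1 = 2.5
cx_2 = 4.5
cy_2 = 7.5
cz_2 = 6.5
w_2 = 1.5
h_2 = 1
cx_3 = 4
cy_3 = 4
w_3 = 1.5
d_3 = 3
h_3 = 2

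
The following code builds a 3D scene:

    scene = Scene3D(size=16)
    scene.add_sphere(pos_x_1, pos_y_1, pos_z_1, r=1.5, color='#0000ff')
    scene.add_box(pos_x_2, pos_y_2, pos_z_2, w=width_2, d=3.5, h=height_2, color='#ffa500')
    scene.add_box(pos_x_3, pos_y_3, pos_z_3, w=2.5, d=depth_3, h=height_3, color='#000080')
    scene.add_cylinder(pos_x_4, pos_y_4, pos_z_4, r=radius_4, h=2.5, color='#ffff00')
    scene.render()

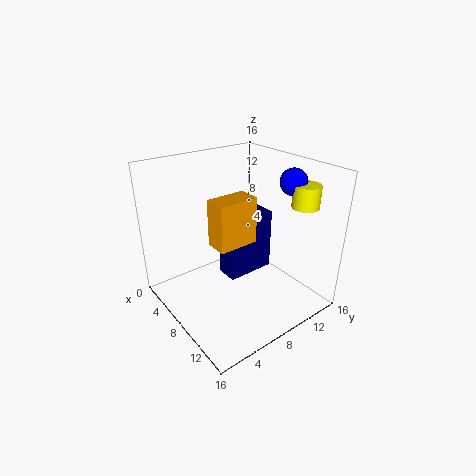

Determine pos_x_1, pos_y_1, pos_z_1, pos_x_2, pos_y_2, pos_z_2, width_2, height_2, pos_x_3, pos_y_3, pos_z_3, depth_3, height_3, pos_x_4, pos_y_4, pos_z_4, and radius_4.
pos_x_1 = 10.5
pos_y_1 = 13.5
pos_z_1 = 14
pos_x_2 = 12.5
pos_y_2 = 1.5
pos_z_2 = 11.5
width_2 = 2
height_2 = 4
pos_x_3 = 6.5
pos_y_3 = 6.5
pos_z_3 = 3.5
depth_3 = 5.5
height_3 = 7
pos_x_4 = 12
pos_y_4 = 14
pos_z_4 = 11.5
radius_4 = 1.5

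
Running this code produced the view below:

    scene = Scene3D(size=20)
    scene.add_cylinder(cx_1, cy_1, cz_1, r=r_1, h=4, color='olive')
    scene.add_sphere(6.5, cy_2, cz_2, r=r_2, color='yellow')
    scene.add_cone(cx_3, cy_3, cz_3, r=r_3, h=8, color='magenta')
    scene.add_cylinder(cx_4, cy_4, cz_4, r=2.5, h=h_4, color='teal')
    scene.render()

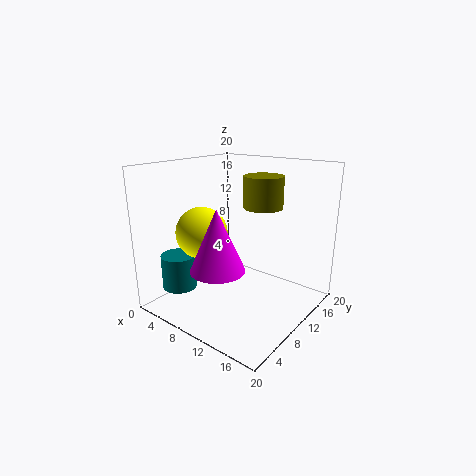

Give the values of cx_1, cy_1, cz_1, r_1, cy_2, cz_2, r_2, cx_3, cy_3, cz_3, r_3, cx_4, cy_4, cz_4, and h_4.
cx_1 = 14
cy_1 = 10
cz_1 = 15
r_1 = 2.5
cy_2 = 6.5
cz_2 = 11
r_2 = 3.5
cx_3 = 11
cy_3 = 4.5
cz_3 = 7.5
r_3 = 3.5
cx_4 = 2.5
cy_4 = 5.5
cz_4 = 2
h_4 = 5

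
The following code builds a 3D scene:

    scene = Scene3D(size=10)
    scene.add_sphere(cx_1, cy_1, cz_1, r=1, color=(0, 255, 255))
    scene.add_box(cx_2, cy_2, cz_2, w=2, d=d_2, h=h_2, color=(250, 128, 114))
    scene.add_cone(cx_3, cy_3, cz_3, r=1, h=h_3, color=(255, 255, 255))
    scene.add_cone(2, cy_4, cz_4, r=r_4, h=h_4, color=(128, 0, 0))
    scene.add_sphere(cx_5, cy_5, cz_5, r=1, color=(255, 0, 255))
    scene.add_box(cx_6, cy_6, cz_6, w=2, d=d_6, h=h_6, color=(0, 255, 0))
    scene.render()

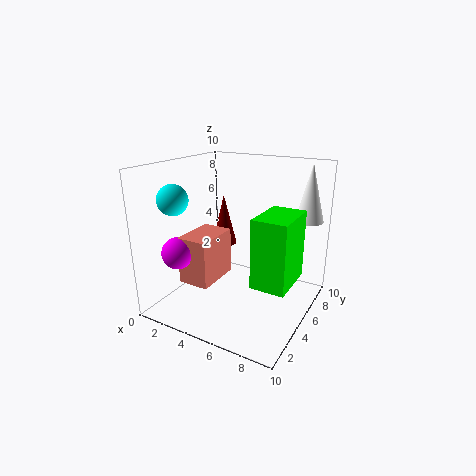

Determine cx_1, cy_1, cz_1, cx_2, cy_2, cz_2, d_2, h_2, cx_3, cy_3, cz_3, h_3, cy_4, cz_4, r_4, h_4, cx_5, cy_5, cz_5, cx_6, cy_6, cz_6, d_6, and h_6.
cx_1 = 2, cy_1 = 2, cz_1 = 8, cx_2 = 3, cy_2 = 1, cz_2 = 3, d_2 = 3, h_2 = 3, cx_3 = 9, cy_3 = 8, cz_3 = 6, h_3 = 4, cy_4 = 8, cz_4 = 3, r_4 = 1, h_4 = 4, cx_5 = 3, cy_5 = 1, cz_5 = 5, cx_6 = 8, cy_6 = 1, cz_6 = 4, d_6 = 3, h_6 = 4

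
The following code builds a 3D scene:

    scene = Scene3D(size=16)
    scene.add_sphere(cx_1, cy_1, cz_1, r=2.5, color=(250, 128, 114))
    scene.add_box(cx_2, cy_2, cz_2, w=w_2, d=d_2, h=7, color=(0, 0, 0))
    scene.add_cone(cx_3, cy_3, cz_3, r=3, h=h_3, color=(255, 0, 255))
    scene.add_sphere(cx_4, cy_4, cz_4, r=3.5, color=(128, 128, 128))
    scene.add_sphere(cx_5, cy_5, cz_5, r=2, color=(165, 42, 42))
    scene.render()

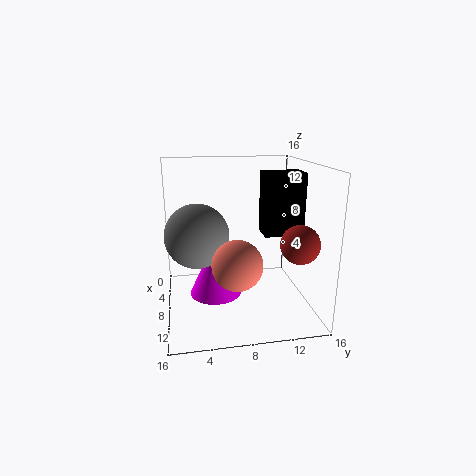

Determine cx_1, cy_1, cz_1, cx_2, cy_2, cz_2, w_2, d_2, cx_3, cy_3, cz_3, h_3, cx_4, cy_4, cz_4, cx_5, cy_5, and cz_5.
cx_1 = 13; cy_1 = 7; cz_1 = 7; cx_2 = 5.5; cy_2 = 11; cz_2 = 8; w_2 = 3; d_2 = 4.5; cx_3 = 7; cy_3 = 5.5; cz_3 = 1; h_3 = 6.5; cx_4 = 8; cy_4 = 3.5; cz_4 = 8.5; cx_5 = 12.5; cy_5 = 13.5; cz_5 = 8.5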